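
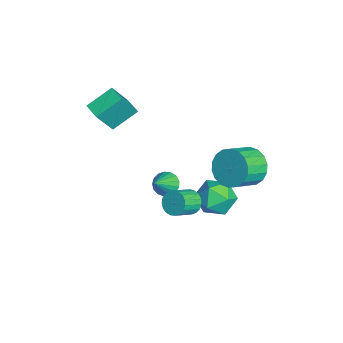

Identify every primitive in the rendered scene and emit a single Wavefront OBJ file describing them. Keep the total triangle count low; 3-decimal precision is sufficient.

v 0.731 3.028 -0.673
v 1.137 3.476 -1.658
v 0.963 1.304 -1.362
v 1.369 1.752 -2.347
v 1.99 1.835 -1.375
v 1.847 2.901 -0.949
v 0.253 1.879 -2.071
v 0.11 2.945 -1.645
v 0.842 2.767 -2.522
v 1.916 2.739 -2.092
v 0.184 2.041 -0.928
v 1.258 2.013 -0.498
v -1.727 -3.648 3.94
v -2.213 -2.346 4.773
v -2.313 -2.817 2.3
v -2.799 -1.516 3.132
v -0.841 -3.244 3.828
v -1.327 -1.943 4.66
v -1.427 -2.414 2.187
v -1.913 -1.112 3.02
v 1.078 -0.088 -0.075
v 1.445 0.518 -0.028
v 2.062 -0.772 1.075
v 1.199 0.554 0.204
v 0.925 0.442 0.372
v 0.687 0.209 0.437
v 0.538 -0.092 0.386
v 0.513 -0.392 0.229
v 0.617 -0.623 0.002
v 0.827 -0.731 -0.242
v 1.095 -0.692 -0.448
v 1.359 -0.515 -0.568
v 1.558 -0.24 -0.575
v 1.648 0.07 -0.468
v 1.607 0.344 -0.27
v 3.46 0.781 0.81
v 3.819 0.596 0.238
v 4.459 -0.265 0.918
v 4.1 -0.081 1.49
v 3.986 0.808 0.349
v 4.626 -0.054 1.029
v 4.062 1.014 0.54
v 4.702 0.153 1.219
v 4.034 1.18 0.777
v 4.673 0.319 1.457
v 3.907 1.278 1.02
v 4.546 0.416 1.7
v 3.702 1.289 1.227
v 4.341 0.427 1.906
v 3.456 1.212 1.362
v 4.095 0.351 2.041
v 3.21 1.061 1.401
v 3.85 0.199 2.08
v 3.008 0.861 1.338
v 3.647 -0 2.018
v 2.884 0.648 1.184
v 3.523 -0.214 1.864
v 2.859 0.457 0.966
v 3.499 -0.404 1.645
v 2.939 0.322 0.72
v 3.578 -0.539 1.399
v 3.109 0.267 0.49
v 3.748 -0.594 1.17
v 3.339 0.301 0.316
v 3.979 -0.561 0.995
v 3.591 0.417 0.227
v 4.23 -0.444 0.906
v 2.659 3.734 2.486
v 3.537 3.951 1.878
v 4.319 2.883 2.626
v 3.441 2.666 3.234
v 3.589 4.252 2.254
v 4.371 3.185 3.002
v 3.457 4.451 2.676
v 4.239 3.384 3.424
v 3.167 4.508 3.061
v 3.949 3.441 3.809
v 2.776 4.412 3.331
v 3.558 3.344 4.079
v 2.362 4.181 3.435
v 3.144 3.113 4.183
v 2.007 3.862 3.35
v 2.789 2.794 4.098
v 1.781 3.517 3.094
v 2.563 2.449 3.842
v 1.729 3.215 2.718
v 2.511 2.148 3.466
v 1.861 3.016 2.296
v 2.643 1.949 3.044
v 2.151 2.959 1.911
v 2.933 1.892 2.659
v 2.542 3.056 1.641
v 3.324 1.988 2.389
v 2.956 3.287 1.537
v 3.738 2.219 2.285
v 3.311 3.606 1.622
v 4.093 2.538 2.37
f 1 12 6
f 1 6 2
f 1 2 8
f 1 8 11
f 1 11 12
f 2 6 10
f 6 12 5
f 12 11 3
f 11 8 7
f 8 2 9
f 4 10 5
f 4 5 3
f 4 3 7
f 4 7 9
f 4 9 10
f 5 10 6
f 3 5 12
f 7 3 11
f 9 7 8
f 10 9 2
f 14 16 13
f 17 14 13
f 13 16 15
f 15 17 13
f 14 20 16
f 18 14 17
f 18 20 14
f 16 20 15
f 19 17 15
f 15 20 19
f 19 18 17
f 20 18 19
f 22 21 24
f 22 24 23
f 24 21 25
f 24 25 23
f 25 21 26
f 25 26 23
f 26 21 27
f 26 27 23
f 27 21 28
f 27 28 23
f 28 21 29
f 28 29 23
f 29 21 30
f 29 30 23
f 30 21 31
f 30 31 23
f 31 21 32
f 31 32 23
f 32 21 33
f 32 33 23
f 33 21 34
f 33 34 23
f 34 21 35
f 34 35 23
f 35 21 22
f 35 22 23
f 37 36 40
f 37 40 38
f 38 40 41
f 38 41 39
f 40 36 42
f 40 42 41
f 41 42 43
f 41 43 39
f 42 36 44
f 42 44 43
f 43 44 45
f 43 45 39
f 44 36 46
f 44 46 45
f 45 46 47
f 45 47 39
f 46 36 48
f 46 48 47
f 47 48 49
f 47 49 39
f 48 36 50
f 48 50 49
f 49 50 51
f 49 51 39
f 50 36 52
f 50 52 51
f 51 52 53
f 51 53 39
f 52 36 54
f 52 54 53
f 53 54 55
f 53 55 39
f 54 36 56
f 54 56 55
f 55 56 57
f 55 57 39
f 56 36 58
f 56 58 57
f 57 58 59
f 57 59 39
f 58 36 60
f 58 60 59
f 59 60 61
f 59 61 39
f 60 36 62
f 60 62 61
f 61 62 63
f 61 63 39
f 62 36 64
f 62 64 63
f 63 64 65
f 63 65 39
f 64 36 66
f 64 66 65
f 65 66 67
f 65 67 39
f 66 36 37
f 66 37 67
f 67 37 38
f 67 38 39
f 69 68 72
f 69 72 70
f 70 72 73
f 70 73 71
f 72 68 74
f 72 74 73
f 73 74 75
f 73 75 71
f 74 68 76
f 74 76 75
f 75 76 77
f 75 77 71
f 76 68 78
f 76 78 77
f 77 78 79
f 77 79 71
f 78 68 80
f 78 80 79
f 79 80 81
f 79 81 71
f 80 68 82
f 80 82 81
f 81 82 83
f 81 83 71
f 82 68 84
f 82 84 83
f 83 84 85
f 83 85 71
f 84 68 86
f 84 86 85
f 85 86 87
f 85 87 71
f 86 68 88
f 86 88 87
f 87 88 89
f 87 89 71
f 88 68 90
f 88 90 89
f 89 90 91
f 89 91 71
f 90 68 92
f 90 92 91
f 91 92 93
f 91 93 71
f 92 68 94
f 92 94 93
f 93 94 95
f 93 95 71
f 94 68 96
f 94 96 95
f 95 96 97
f 95 97 71
f 96 68 69
f 96 69 97
f 97 69 70
f 97 70 71



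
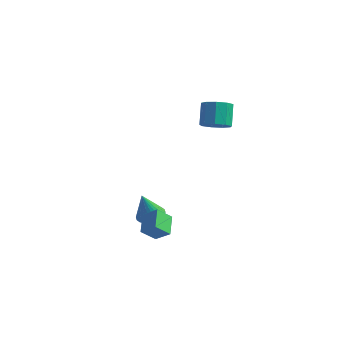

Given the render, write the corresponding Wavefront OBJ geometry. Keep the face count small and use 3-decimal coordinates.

v -3.536 1.493 -4.711
v -2.65 1.555 -4.515
v -3.904 1.107 -2.929
v -2.755 1.89 -4.464
v -2.98 2.165 -4.451
v -3.289 2.337 -4.477
v -3.636 2.381 -4.539
v -3.968 2.29 -4.627
v -4.234 2.078 -4.728
v -4.394 1.777 -4.826
v -4.423 1.432 -4.907
v -4.317 1.097 -4.958
v -4.093 0.822 -4.971
v -3.784 0.649 -4.945
v -3.437 0.605 -4.883
v -3.105 0.696 -4.795
v -2.839 0.909 -4.694
v -2.679 1.21 -4.596
v -2.232 -1.817 -3.73
v -1.31 -1.731 -3.031
v -2.787 -0.649 -3.143
v -1.865 -0.563 -2.444
v -1.655 -1.117 -4.576
v -0.733 -1.031 -3.877
v -2.21 0.051 -3.989
v -1.288 0.137 -3.29
v -0.332 3.527 2.901
v 0.27 4.199 2.602
v -0.146 5.124 3.839
v -0.748 4.453 4.139
v -0.316 4.291 2.336
v -0.732 5.216 3.573
v -0.91 4.026 2.335
v -1.325 4.951 3.572
v -1.233 3.527 2.599
v -1.648 4.453 3.836
v -1.134 3.029 3.004
v -1.55 3.954 4.242
v -0.661 2.764 3.362
v -1.076 3.689 4.599
v -0.033 2.856 3.503
v -0.449 3.781 4.741
v 0.454 3.262 3.364
v 0.039 4.188 4.601
v 0.574 3.793 3.007
v 0.158 4.718 4.245
f 2 1 4
f 2 4 3
f 4 1 5
f 4 5 3
f 5 1 6
f 5 6 3
f 6 1 7
f 6 7 3
f 7 1 8
f 7 8 3
f 8 1 9
f 8 9 3
f 9 1 10
f 9 10 3
f 10 1 11
f 10 11 3
f 11 1 12
f 11 12 3
f 12 1 13
f 12 13 3
f 13 1 14
f 13 14 3
f 14 1 15
f 14 15 3
f 15 1 16
f 15 16 3
f 16 1 17
f 16 17 3
f 17 1 18
f 17 18 3
f 18 1 2
f 18 2 3
f 20 22 19
f 23 20 19
f 19 22 21
f 21 23 19
f 20 26 22
f 24 20 23
f 24 26 20
f 22 26 21
f 25 23 21
f 21 26 25
f 25 24 23
f 26 24 25
f 28 27 31
f 28 31 29
f 29 31 32
f 29 32 30
f 31 27 33
f 31 33 32
f 32 33 34
f 32 34 30
f 33 27 35
f 33 35 34
f 34 35 36
f 34 36 30
f 35 27 37
f 35 37 36
f 36 37 38
f 36 38 30
f 37 27 39
f 37 39 38
f 38 39 40
f 38 40 30
f 39 27 41
f 39 41 40
f 40 41 42
f 40 42 30
f 41 27 43
f 41 43 42
f 42 43 44
f 42 44 30
f 43 27 45
f 43 45 44
f 44 45 46
f 44 46 30
f 45 27 28
f 45 28 46
f 46 28 29
f 46 29 30



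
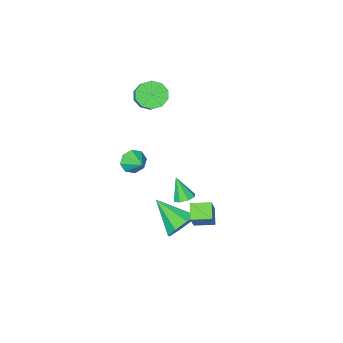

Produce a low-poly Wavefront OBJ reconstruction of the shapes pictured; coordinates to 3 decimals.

v -0.496 -4.425 -2.166
v 0.143 -4.318 -2.634
v -0.304 -3.335 -1.654
v -0.372 -4.108 -2.889
v -0.96 -4.083 -2.721
v -1.276 -4.259 -2.227
v -1.136 -4.533 -1.697
v -0.62 -4.743 -1.442
v -0.032 -4.767 -1.611
v 0.284 -4.591 -2.105
v 0.267 1.069 -3.489
v 1.295 1.143 -3.736
v 0.673 -0.769 -2.351
v 1.113 1.53 -3.046
v 0.435 1.647 -2.616
v -0.341 1.425 -2.697
v -0.761 0.995 -3.242
v -0.579 0.609 -3.932
v 0.099 0.492 -4.362
v 0.875 0.713 -4.281
v -1.499 -4.215 3.035
v -0.861 -4.819 3.305
v -0.462 -4.09 3.995
v -1.101 -3.485 3.725
v -0.648 -4.523 2.869
v -0.25 -3.793 3.559
v -0.761 -4.108 2.496
v -0.363 -3.379 3.186
v -1.156 -3.735 2.329
v -0.757 -3.005 3.019
v -1.682 -3.544 2.432
v -1.283 -2.815 3.122
v -2.138 -3.61 2.765
v -1.739 -2.881 3.455
v -2.35 -3.907 3.201
v -1.952 -3.177 3.891
v -2.237 -4.321 3.574
v -1.839 -3.592 4.264
v -1.843 -4.695 3.741
v -1.444 -3.965 4.431
v -1.317 -4.885 3.638
v -0.918 -4.156 4.328
v 0.162 1.815 -1.611
v 0.979 2.585 -0.153
v -0.697 2.527 -1.506
v 0.12 3.297 -0.048
v 0.64 2.483 -2.232
v 1.457 3.253 -0.774
v -0.219 3.195 -2.127
v 0.598 3.965 -0.669
v 0.893 2.016 -0.155
v 1.487 1.905 -0.244
v 0.967 1.384 1.115
v 1.411 2.316 -0.036
v 1.032 2.551 0.103
v 0.572 2.473 0.091
v 0.3 2.127 -0.065
v 0.376 1.716 -0.274
v 0.754 1.481 -0.413
v 1.215 1.559 -0.401
f 2 1 4
f 2 4 3
f 4 1 5
f 4 5 3
f 5 1 6
f 5 6 3
f 6 1 7
f 6 7 3
f 7 1 8
f 7 8 3
f 8 1 9
f 8 9 3
f 9 1 10
f 9 10 3
f 10 1 2
f 10 2 3
f 12 11 14
f 12 14 13
f 14 11 15
f 14 15 13
f 15 11 16
f 15 16 13
f 16 11 17
f 16 17 13
f 17 11 18
f 17 18 13
f 18 11 19
f 18 19 13
f 19 11 20
f 19 20 13
f 20 11 12
f 20 12 13
f 22 21 25
f 22 25 23
f 23 25 26
f 23 26 24
f 25 21 27
f 25 27 26
f 26 27 28
f 26 28 24
f 27 21 29
f 27 29 28
f 28 29 30
f 28 30 24
f 29 21 31
f 29 31 30
f 30 31 32
f 30 32 24
f 31 21 33
f 31 33 32
f 32 33 34
f 32 34 24
f 33 21 35
f 33 35 34
f 34 35 36
f 34 36 24
f 35 21 37
f 35 37 36
f 36 37 38
f 36 38 24
f 37 21 39
f 37 39 38
f 38 39 40
f 38 40 24
f 39 21 41
f 39 41 40
f 40 41 42
f 40 42 24
f 41 21 22
f 41 22 42
f 42 22 23
f 42 23 24
f 44 46 43
f 47 44 43
f 43 46 45
f 45 47 43
f 44 50 46
f 48 44 47
f 48 50 44
f 46 50 45
f 49 47 45
f 45 50 49
f 49 48 47
f 50 48 49
f 52 51 54
f 52 54 53
f 54 51 55
f 54 55 53
f 55 51 56
f 55 56 53
f 56 51 57
f 56 57 53
f 57 51 58
f 57 58 53
f 58 51 59
f 58 59 53
f 59 51 60
f 59 60 53
f 60 51 52
f 60 52 53



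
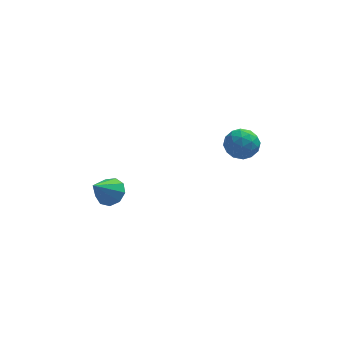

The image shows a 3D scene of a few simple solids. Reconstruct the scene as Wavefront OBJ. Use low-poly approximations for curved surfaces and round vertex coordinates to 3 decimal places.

v 3.501 -0.621 0.613
v 3.938 -1.191 1.214
v 2.162 -1.129 1.106
v 2.599 -1.699 1.707
v 2.623 -0.772 1.838
v 3.45 -0.458 1.534
v 2.65 -1.862 0.786
v 3.477 -1.548 0.482
v 3.412 -1.957 1.321
v 3.395 -1.284 1.971
v 2.705 -1.036 0.349
v 2.688 -0.363 0.999
v 3.837 -0.861 0.871
v 2.263 -1.459 1.449
v 2.277 -0.914 1.527
v 2.534 -1.249 1.88
v 3.55 -0.431 1.058
v 3.807 -0.766 1.411
v 3.034 -0.52 1.778
v 2.293 -1.554 0.909
v 2.55 -1.889 1.262
v 3.566 -1.071 0.44
v 3.823 -1.406 0.793
v 3.066 -1.8 0.542
v 3.784 -1.646 1.287
v 2.998 -1.945 1.576
v 3.027 -2.041 1.035
v 3.514 -1.856 0.856
v 3.775 -1.251 1.668
v 2.988 -1.549 1.958
v 3.002 -1.005 2.035
v 3.488 -0.82 1.856
v 3.466 -1.701 1.731
v 3.112 -0.771 0.362
v 2.325 -1.069 0.652
v 2.612 -1.5 0.464
v 3.098 -1.315 0.285
v 3.102 -0.375 0.744
v 2.316 -0.674 1.033
v 2.586 -0.464 1.464
v 3.073 -0.279 1.285
v 2.634 -0.619 0.589
v -3.247 -0.816 -2.38
v -2.595 -0.712 -1.861
v -4.093 -1.604 -1.16
v -2.953 -0.264 -1.819
v -3.448 -0.075 -2.04
v -3.85 -0.232 -2.42
v -3.969 -0.663 -2.781
v -3.751 -1.165 -2.954
v -3.298 -1.504 -2.859
v -2.82 -1.522 -2.539
v -2.543 -1.209 -2.145
f 1 38 17
f 38 12 41
f 17 41 6
f 38 41 17
f 1 17 13
f 17 6 18
f 13 18 2
f 17 18 13
f 1 13 22
f 13 2 23
f 22 23 8
f 13 23 22
f 1 22 34
f 22 8 37
f 34 37 11
f 22 37 34
f 1 34 38
f 34 11 42
f 38 42 12
f 34 42 38
f 2 18 29
f 18 6 32
f 29 32 10
f 18 32 29
f 6 41 19
f 41 12 40
f 19 40 5
f 41 40 19
f 12 42 39
f 42 11 35
f 39 35 3
f 42 35 39
f 11 37 36
f 37 8 24
f 36 24 7
f 37 24 36
f 8 23 28
f 23 2 25
f 28 25 9
f 23 25 28
f 4 30 16
f 30 10 31
f 16 31 5
f 30 31 16
f 4 16 14
f 16 5 15
f 14 15 3
f 16 15 14
f 4 14 21
f 14 3 20
f 21 20 7
f 14 20 21
f 4 21 26
f 21 7 27
f 26 27 9
f 21 27 26
f 4 26 30
f 26 9 33
f 30 33 10
f 26 33 30
f 5 31 19
f 31 10 32
f 19 32 6
f 31 32 19
f 3 15 39
f 15 5 40
f 39 40 12
f 15 40 39
f 7 20 36
f 20 3 35
f 36 35 11
f 20 35 36
f 9 27 28
f 27 7 24
f 28 24 8
f 27 24 28
f 10 33 29
f 33 9 25
f 29 25 2
f 33 25 29
f 44 43 46
f 44 46 45
f 46 43 47
f 46 47 45
f 47 43 48
f 47 48 45
f 48 43 49
f 48 49 45
f 49 43 50
f 49 50 45
f 50 43 51
f 50 51 45
f 51 43 52
f 51 52 45
f 52 43 53
f 52 53 45
f 53 43 44
f 53 44 45



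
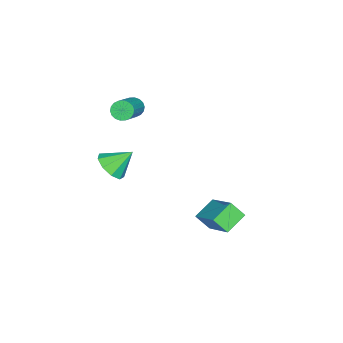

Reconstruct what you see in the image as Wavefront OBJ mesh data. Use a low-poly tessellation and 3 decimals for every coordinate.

v 0.733 -0.487 -1.046
v 1.033 -0.915 -0.481
v 0.307 0.287 -0.234
v 1.384 -0.555 -0.64
v 1.429 -0.163 -0.989
v 1.149 0.077 -1.365
v 0.674 0.054 -1.592
v 0.227 -0.223 -1.563
v 0.016 -0.623 -1.293
v 0.141 -0.959 -0.907
v 0.542 -1.074 -0.587
v -1.015 3.219 -3.364
v -0.024 4.364 -2.409
v -1.087 3.811 -3.998
v -0.096 4.956 -3.043
v -0.104 2.824 -3.837
v 0.887 3.969 -2.882
v -0.176 3.416 -4.471
v 0.815 4.561 -3.516
v -3.563 -1.368 -0.744
v -3.304 -1.566 -1.136
v -1.839 -1.41 -0.249
v -2.097 -1.212 0.144
v -3.301 -1.344 -1.18
v -1.835 -1.187 -0.293
v -3.349 -1.126 -1.138
v -1.884 -0.969 -0.251
v -3.44 -0.956 -1.018
v -1.975 -0.8 -0.131
v -3.556 -0.868 -0.844
v -2.09 -0.712 0.043
v -3.672 -0.879 -0.649
v -2.207 -0.723 0.238
v -3.767 -0.987 -0.473
v -2.302 -0.83 0.414
v -3.821 -1.17 -0.351
v -2.356 -1.014 0.536
v -3.825 -1.393 -0.307
v -2.359 -1.236 0.58
v -3.776 -1.611 -0.349
v -2.311 -1.454 0.538
v -3.685 -1.78 -0.469
v -2.22 -1.624 0.418
v -3.57 -1.868 -0.643
v -2.104 -1.712 0.244
v -3.453 -1.857 -0.838
v -1.988 -1.701 0.049
v -3.358 -1.75 -1.014
v -1.893 -1.593 -0.127
f 2 1 4
f 2 4 3
f 4 1 5
f 4 5 3
f 5 1 6
f 5 6 3
f 6 1 7
f 6 7 3
f 7 1 8
f 7 8 3
f 8 1 9
f 8 9 3
f 9 1 10
f 9 10 3
f 10 1 11
f 10 11 3
f 11 1 2
f 11 2 3
f 13 15 12
f 16 13 12
f 12 15 14
f 14 16 12
f 13 19 15
f 17 13 16
f 17 19 13
f 15 19 14
f 18 16 14
f 14 19 18
f 18 17 16
f 19 17 18
f 21 20 24
f 21 24 22
f 22 24 25
f 22 25 23
f 24 20 26
f 24 26 25
f 25 26 27
f 25 27 23
f 26 20 28
f 26 28 27
f 27 28 29
f 27 29 23
f 28 20 30
f 28 30 29
f 29 30 31
f 29 31 23
f 30 20 32
f 30 32 31
f 31 32 33
f 31 33 23
f 32 20 34
f 32 34 33
f 33 34 35
f 33 35 23
f 34 20 36
f 34 36 35
f 35 36 37
f 35 37 23
f 36 20 38
f 36 38 37
f 37 38 39
f 37 39 23
f 38 20 40
f 38 40 39
f 39 40 41
f 39 41 23
f 40 20 42
f 40 42 41
f 41 42 43
f 41 43 23
f 42 20 44
f 42 44 43
f 43 44 45
f 43 45 23
f 44 20 46
f 44 46 45
f 45 46 47
f 45 47 23
f 46 20 48
f 46 48 47
f 47 48 49
f 47 49 23
f 48 20 21
f 48 21 49
f 49 21 22
f 49 22 23



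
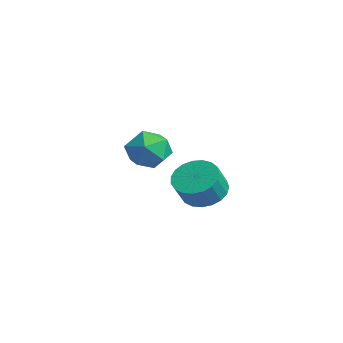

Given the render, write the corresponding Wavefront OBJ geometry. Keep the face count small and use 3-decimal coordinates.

v 2.374 -2.844 2.569
v 3.136 -2.607 2.384
v 3.489 -3.098 3.205
v 2.726 -3.336 3.391
v 3.029 -2.351 2.583
v 3.382 -2.843 3.404
v 2.808 -2.181 2.78
v 3.161 -2.673 3.601
v 2.512 -2.126 2.94
v 2.865 -2.617 3.761
v 2.193 -2.195 3.036
v 2.545 -2.686 3.857
v 1.904 -2.376 3.052
v 2.257 -2.867 3.873
v 1.697 -2.638 2.984
v 2.049 -3.129 3.805
v 1.606 -2.936 2.844
v 1.959 -3.427 3.665
v 1.649 -3.218 2.657
v 2.002 -3.709 3.478
v 1.817 -3.435 2.455
v 2.169 -3.927 3.276
v 2.081 -3.55 2.273
v 2.433 -4.042 3.094
v 2.395 -3.543 2.142
v 2.748 -4.035 2.963
v 2.706 -3.416 2.084
v 3.059 -3.907 2.906
v 2.96 -3.189 2.111
v 3.312 -3.681 2.932
v 3.112 -2.903 2.217
v 3.465 -3.395 3.038
v -1.069 -2.5 2.944
v -0.392 -3.116 2.928
v -2.008 -3.544 3.412
v -1.331 -4.16 3.396
v -1.324 -3.487 4.017
v -0.743 -2.842 3.727
v -1.657 -3.818 2.613
v -1.076 -3.173 2.323
v -0.755 -3.93 2.724
v -0.55 -3.726 3.591
v -1.85 -2.934 2.749
v -1.645 -2.73 3.616
f 2 1 5
f 2 5 3
f 3 5 6
f 3 6 4
f 5 1 7
f 5 7 6
f 6 7 8
f 6 8 4
f 7 1 9
f 7 9 8
f 8 9 10
f 8 10 4
f 9 1 11
f 9 11 10
f 10 11 12
f 10 12 4
f 11 1 13
f 11 13 12
f 12 13 14
f 12 14 4
f 13 1 15
f 13 15 14
f 14 15 16
f 14 16 4
f 15 1 17
f 15 17 16
f 16 17 18
f 16 18 4
f 17 1 19
f 17 19 18
f 18 19 20
f 18 20 4
f 19 1 21
f 19 21 20
f 20 21 22
f 20 22 4
f 21 1 23
f 21 23 22
f 22 23 24
f 22 24 4
f 23 1 25
f 23 25 24
f 24 25 26
f 24 26 4
f 25 1 27
f 25 27 26
f 26 27 28
f 26 28 4
f 27 1 29
f 27 29 28
f 28 29 30
f 28 30 4
f 29 1 31
f 29 31 30
f 30 31 32
f 30 32 4
f 31 1 2
f 31 2 32
f 32 2 3
f 32 3 4
f 33 44 38
f 33 38 34
f 33 34 40
f 33 40 43
f 33 43 44
f 34 38 42
f 38 44 37
f 44 43 35
f 43 40 39
f 40 34 41
f 36 42 37
f 36 37 35
f 36 35 39
f 36 39 41
f 36 41 42
f 37 42 38
f 35 37 44
f 39 35 43
f 41 39 40
f 42 41 34



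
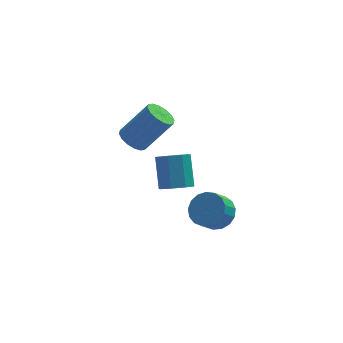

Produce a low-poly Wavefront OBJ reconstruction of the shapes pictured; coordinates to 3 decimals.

v 0.097 -1.384 -2.877
v 0.766 -1.955 -2.738
v 0.231 -2.407 -2.024
v -0.437 -1.836 -2.163
v 0.849 -1.633 -2.472
v 0.315 -2.085 -1.757
v 0.761 -1.254 -2.299
v 0.227 -1.706 -1.584
v 0.52 -0.905 -2.258
v -0.014 -1.357 -1.543
v 0.183 -0.666 -2.359
v -0.351 -1.117 -1.645
v -0.174 -0.591 -2.579
v -0.709 -1.042 -1.864
v -0.469 -0.698 -2.867
v -1.004 -1.149 -2.153
v -0.634 -0.962 -3.158
v -1.169 -1.413 -2.443
v -0.632 -1.323 -3.384
v -1.166 -1.774 -2.669
v -0.463 -1.698 -3.494
v -0.997 -2.149 -2.78
v -0.165 -2.001 -3.463
v -0.699 -2.452 -2.748
v 0.193 -2.163 -3.298
v -0.342 -2.614 -2.583
v 0.529 -2.146 -3.036
v -0.006 -2.598 -2.322
v -1.414 0.639 -2.779
v -0.66 0.421 -2.579
v -0.691 1.503 -1.281
v -1.446 1.721 -1.481
v -0.672 0.897 -2.976
v -0.704 1.979 -1.678
v -1.119 1.222 -3.258
v -1.151 2.304 -1.96
v -1.739 1.205 -3.259
v -1.77 2.287 -1.961
v -2.169 0.857 -2.979
v -2.2 1.939 -1.681
v -2.156 0.381 -2.582
v -2.188 1.463 -1.284
v -1.709 0.056 -2.3
v -1.741 1.138 -1.002
v -1.09 0.073 -2.299
v -1.121 1.155 -1.001
v -3.014 3.883 -2.024
v -2.49 3.489 -2.428
v -1.181 3.564 -0.8
v -1.706 3.957 -0.396
v -2.414 3.873 -2.506
v -1.105 3.948 -0.878
v -2.499 4.259 -2.455
v -1.191 4.334 -0.827
v -2.723 4.544 -2.289
v -1.414 4.619 -0.661
v -3.024 4.652 -2.051
v -1.715 4.727 -0.424
v -3.323 4.554 -1.807
v -2.014 4.629 -0.179
v -3.539 4.276 -1.62
v -2.23 4.351 0.008
v -3.615 3.892 -1.542
v -2.306 3.967 0.086
v -3.529 3.506 -1.593
v -2.221 3.581 0.035
v -3.306 3.221 -1.759
v -1.997 3.296 -0.131
v -3.005 3.113 -1.996
v -1.696 3.188 -0.369
v -2.706 3.211 -2.241
v -1.397 3.286 -0.613
f 2 1 5
f 2 5 3
f 3 5 6
f 3 6 4
f 5 1 7
f 5 7 6
f 6 7 8
f 6 8 4
f 7 1 9
f 7 9 8
f 8 9 10
f 8 10 4
f 9 1 11
f 9 11 10
f 10 11 12
f 10 12 4
f 11 1 13
f 11 13 12
f 12 13 14
f 12 14 4
f 13 1 15
f 13 15 14
f 14 15 16
f 14 16 4
f 15 1 17
f 15 17 16
f 16 17 18
f 16 18 4
f 17 1 19
f 17 19 18
f 18 19 20
f 18 20 4
f 19 1 21
f 19 21 20
f 20 21 22
f 20 22 4
f 21 1 23
f 21 23 22
f 22 23 24
f 22 24 4
f 23 1 25
f 23 25 24
f 24 25 26
f 24 26 4
f 25 1 27
f 25 27 26
f 26 27 28
f 26 28 4
f 27 1 2
f 27 2 28
f 28 2 3
f 28 3 4
f 30 29 33
f 30 33 31
f 31 33 34
f 31 34 32
f 33 29 35
f 33 35 34
f 34 35 36
f 34 36 32
f 35 29 37
f 35 37 36
f 36 37 38
f 36 38 32
f 37 29 39
f 37 39 38
f 38 39 40
f 38 40 32
f 39 29 41
f 39 41 40
f 40 41 42
f 40 42 32
f 41 29 43
f 41 43 42
f 42 43 44
f 42 44 32
f 43 29 45
f 43 45 44
f 44 45 46
f 44 46 32
f 45 29 30
f 45 30 46
f 46 30 31
f 46 31 32
f 48 47 51
f 48 51 49
f 49 51 52
f 49 52 50
f 51 47 53
f 51 53 52
f 52 53 54
f 52 54 50
f 53 47 55
f 53 55 54
f 54 55 56
f 54 56 50
f 55 47 57
f 55 57 56
f 56 57 58
f 56 58 50
f 57 47 59
f 57 59 58
f 58 59 60
f 58 60 50
f 59 47 61
f 59 61 60
f 60 61 62
f 60 62 50
f 61 47 63
f 61 63 62
f 62 63 64
f 62 64 50
f 63 47 65
f 63 65 64
f 64 65 66
f 64 66 50
f 65 47 67
f 65 67 66
f 66 67 68
f 66 68 50
f 67 47 69
f 67 69 68
f 68 69 70
f 68 70 50
f 69 47 71
f 69 71 70
f 70 71 72
f 70 72 50
f 71 47 48
f 71 48 72
f 72 48 49
f 72 49 50



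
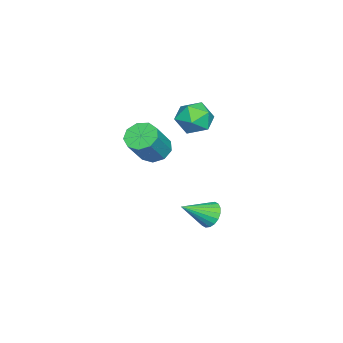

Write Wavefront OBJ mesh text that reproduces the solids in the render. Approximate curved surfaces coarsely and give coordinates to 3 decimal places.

v 0.829 2.438 3.264
v 1.728 3.102 3.139
v 1.352 1.458 1.821
v 2.251 2.122 1.696
v 2.182 1.43 2.58
v 1.858 2.035 3.472
v 1.222 2.525 1.488
v 0.898 3.13 2.38
v 1.971 3.156 2.042
v 2.564 2.479 2.717
v 0.516 2.081 2.243
v 1.109 1.404 2.918
v 2.315 0.436 0.281
v 3.059 0.587 -0.274
v 4.309 0.295 1.324
v 3.565 0.144 1.879
v 2.86 1.142 -0.016
v 4.11 0.849 1.581
v 2.406 1.366 0.38
v 3.657 1.074 1.978
v 1.91 1.156 0.73
v 3.16 0.864 2.328
v 1.603 0.608 0.87
v 2.853 0.316 2.468
v 1.629 -0.02 0.734
v 2.879 -0.312 2.332
v 1.976 -0.434 0.387
v 3.227 -0.727 1.985
v 2.482 -0.442 -0.01
v 3.732 -0.734 1.588
v 2.909 -0.038 -0.271
v 4.16 -0.331 1.327
v 1.946 3.301 -4.314
v 2.229 2.953 -5.036
v 3.014 2.079 -3.306
v 2.481 3.227 -4.97
v 2.627 3.516 -4.774
v 2.638 3.763 -4.487
v 2.512 3.917 -4.166
v 2.274 3.95 -3.874
v 1.971 3.854 -3.669
v 1.663 3.649 -3.592
v 1.411 3.375 -3.657
v 1.265 3.086 -3.853
v 1.254 2.839 -4.14
v 1.38 2.685 -4.461
v 1.618 2.652 -4.753
v 1.921 2.748 -4.958
f 1 12 6
f 1 6 2
f 1 2 8
f 1 8 11
f 1 11 12
f 2 6 10
f 6 12 5
f 12 11 3
f 11 8 7
f 8 2 9
f 4 10 5
f 4 5 3
f 4 3 7
f 4 7 9
f 4 9 10
f 5 10 6
f 3 5 12
f 7 3 11
f 9 7 8
f 10 9 2
f 14 13 17
f 14 17 15
f 15 17 18
f 15 18 16
f 17 13 19
f 17 19 18
f 18 19 20
f 18 20 16
f 19 13 21
f 19 21 20
f 20 21 22
f 20 22 16
f 21 13 23
f 21 23 22
f 22 23 24
f 22 24 16
f 23 13 25
f 23 25 24
f 24 25 26
f 24 26 16
f 25 13 27
f 25 27 26
f 26 27 28
f 26 28 16
f 27 13 29
f 27 29 28
f 28 29 30
f 28 30 16
f 29 13 31
f 29 31 30
f 30 31 32
f 30 32 16
f 31 13 14
f 31 14 32
f 32 14 15
f 32 15 16
f 34 33 36
f 34 36 35
f 36 33 37
f 36 37 35
f 37 33 38
f 37 38 35
f 38 33 39
f 38 39 35
f 39 33 40
f 39 40 35
f 40 33 41
f 40 41 35
f 41 33 42
f 41 42 35
f 42 33 43
f 42 43 35
f 43 33 44
f 43 44 35
f 44 33 45
f 44 45 35
f 45 33 46
f 45 46 35
f 46 33 47
f 46 47 35
f 47 33 48
f 47 48 35
f 48 33 34
f 48 34 35



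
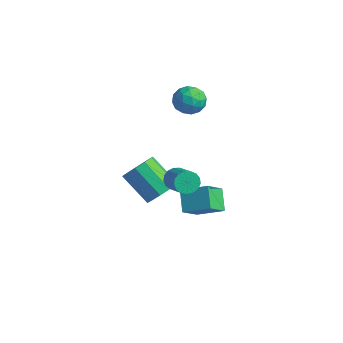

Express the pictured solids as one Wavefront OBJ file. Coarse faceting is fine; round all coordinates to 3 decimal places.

v -1.301 1.649 -3.019
v -0.824 2.185 -2.308
v -2.402 1.787 -0.95
v -2.879 1.251 -1.661
v -1.196 2.574 -2.626
v -2.774 2.175 -1.267
v -1.607 2.609 -3.094
v -3.186 2.21 -1.735
v -1.902 2.277 -3.533
v -3.48 1.879 -2.175
v -1.967 1.706 -3.776
v -3.545 1.308 -2.418
v -1.778 1.113 -3.73
v -3.356 0.715 -2.372
v -1.406 0.725 -3.413
v -2.984 0.326 -2.054
v -0.994 0.69 -2.945
v -2.573 0.291 -1.586
v -0.7 1.021 -2.505
v -2.278 0.623 -1.147
v -0.635 1.592 -2.262
v -2.213 1.194 -0.904
v 2.879 -0.817 1.86
v 3.237 -0.439 1.439
v 4.58 -0.866 2.198
v 4.221 -1.243 2.62
v 3.165 -0.239 1.679
v 4.508 -0.666 2.438
v 3.028 -0.171 1.96
v 4.37 -0.598 2.719
v 2.856 -0.251 2.219
v 4.198 -0.678 2.978
v 2.69 -0.46 2.396
v 4.032 -0.887 3.155
v 2.566 -0.752 2.45
v 3.909 -1.178 3.209
v 2.515 -1.058 2.369
v 3.857 -1.484 3.128
v 2.547 -1.308 2.171
v 3.889 -1.735 2.93
v 2.655 -1.446 1.903
v 3.997 -1.873 2.662
v 2.814 -1.44 1.625
v 4.156 -1.867 2.384
v 2.988 -1.291 1.4
v 4.33 -1.718 2.159
v 3.137 -1.033 1.282
v 4.48 -1.46 2.041
v 3.227 -0.726 1.295
v 4.57 -1.153 2.054
v -1.057 3.636 3.023
v -0.542 3.911 3.754
v -1.358 2.329 3.726
v -0.843 2.604 4.457
v -1.657 3.027 4.273
v -1.471 3.835 3.838
v -0.429 2.405 3.642
v -0.243 3.213 3.207
v -0.154 3.151 4.137
v -0.913 3.535 4.526
v -0.987 2.705 2.954
v -1.746 3.089 3.343
v -0.773 3.888 3.326
v -1.127 2.352 4.154
v -1.605 2.6 4.045
v -1.302 2.762 4.475
v -1.319 3.843 3.376
v -1.017 4.005 3.806
v -1.672 3.486 4.111
v -0.883 2.235 3.674
v -0.581 2.397 4.104
v -0.598 3.478 3.005
v -0.295 3.64 3.435
v -0.228 2.754 3.369
v -0.242 3.603 3.981
v -0.419 2.835 4.395
v -0.176 2.718 3.916
v -0.067 3.193 3.66
v -0.689 3.829 4.21
v -0.865 3.061 4.624
v -1.344 3.309 4.515
v -1.235 3.784 4.26
v -0.46 3.382 4.435
v -1.035 3.179 2.856
v -1.211 2.411 3.27
v -0.665 2.456 3.22
v -0.556 2.931 2.965
v -1.481 3.405 3.085
v -1.658 2.637 3.499
v -1.833 3.047 3.82
v -1.724 3.522 3.564
v -1.44 2.858 3.045
v 2.008 0.106 0.04
v 3.178 0.912 0.66
v 1.714 1.285 -0.938
v 2.883 2.091 -0.318
v 2.857 -0.431 -0.862
v 4.026 0.375 -0.242
v 2.562 0.748 -1.84
v 3.732 1.554 -1.22
f 2 1 5
f 2 5 3
f 3 5 6
f 3 6 4
f 5 1 7
f 5 7 6
f 6 7 8
f 6 8 4
f 7 1 9
f 7 9 8
f 8 9 10
f 8 10 4
f 9 1 11
f 9 11 10
f 10 11 12
f 10 12 4
f 11 1 13
f 11 13 12
f 12 13 14
f 12 14 4
f 13 1 15
f 13 15 14
f 14 15 16
f 14 16 4
f 15 1 17
f 15 17 16
f 16 17 18
f 16 18 4
f 17 1 19
f 17 19 18
f 18 19 20
f 18 20 4
f 19 1 21
f 19 21 20
f 20 21 22
f 20 22 4
f 21 1 2
f 21 2 22
f 22 2 3
f 22 3 4
f 24 23 27
f 24 27 25
f 25 27 28
f 25 28 26
f 27 23 29
f 27 29 28
f 28 29 30
f 28 30 26
f 29 23 31
f 29 31 30
f 30 31 32
f 30 32 26
f 31 23 33
f 31 33 32
f 32 33 34
f 32 34 26
f 33 23 35
f 33 35 34
f 34 35 36
f 34 36 26
f 35 23 37
f 35 37 36
f 36 37 38
f 36 38 26
f 37 23 39
f 37 39 38
f 38 39 40
f 38 40 26
f 39 23 41
f 39 41 40
f 40 41 42
f 40 42 26
f 41 23 43
f 41 43 42
f 42 43 44
f 42 44 26
f 43 23 45
f 43 45 44
f 44 45 46
f 44 46 26
f 45 23 47
f 45 47 46
f 46 47 48
f 46 48 26
f 47 23 49
f 47 49 48
f 48 49 50
f 48 50 26
f 49 23 24
f 49 24 50
f 50 24 25
f 50 25 26
f 51 88 67
f 88 62 91
f 67 91 56
f 88 91 67
f 51 67 63
f 67 56 68
f 63 68 52
f 67 68 63
f 51 63 72
f 63 52 73
f 72 73 58
f 63 73 72
f 51 72 84
f 72 58 87
f 84 87 61
f 72 87 84
f 51 84 88
f 84 61 92
f 88 92 62
f 84 92 88
f 52 68 79
f 68 56 82
f 79 82 60
f 68 82 79
f 56 91 69
f 91 62 90
f 69 90 55
f 91 90 69
f 62 92 89
f 92 61 85
f 89 85 53
f 92 85 89
f 61 87 86
f 87 58 74
f 86 74 57
f 87 74 86
f 58 73 78
f 73 52 75
f 78 75 59
f 73 75 78
f 54 80 66
f 80 60 81
f 66 81 55
f 80 81 66
f 54 66 64
f 66 55 65
f 64 65 53
f 66 65 64
f 54 64 71
f 64 53 70
f 71 70 57
f 64 70 71
f 54 71 76
f 71 57 77
f 76 77 59
f 71 77 76
f 54 76 80
f 76 59 83
f 80 83 60
f 76 83 80
f 55 81 69
f 81 60 82
f 69 82 56
f 81 82 69
f 53 65 89
f 65 55 90
f 89 90 62
f 65 90 89
f 57 70 86
f 70 53 85
f 86 85 61
f 70 85 86
f 59 77 78
f 77 57 74
f 78 74 58
f 77 74 78
f 60 83 79
f 83 59 75
f 79 75 52
f 83 75 79
f 94 96 93
f 97 94 93
f 93 96 95
f 95 97 93
f 94 100 96
f 98 94 97
f 98 100 94
f 96 100 95
f 99 97 95
f 95 100 99
f 99 98 97
f 100 98 99



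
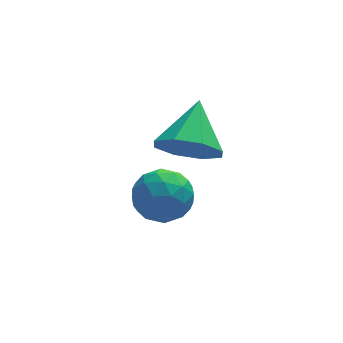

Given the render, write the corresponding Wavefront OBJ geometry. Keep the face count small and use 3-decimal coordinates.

v -1.623 -0.882 2.877
v -1.153 -0.487 2.05
v -1.037 0.442 3.843
v -1.89 -0.221 2.134
v -2.471 -0.342 2.652
v -2.555 -0.779 3.303
v -2.094 -1.277 3.704
v -1.356 -1.542 3.621
v -0.775 -1.421 3.102
v -0.691 -0.984 2.452
v -2.528 -2.47 3.376
v -2.062 -2.923 2.763
v -3.478 -3.557 3.457
v -3.012 -4.01 2.844
v -2.67 -3.88 3.66
v -2.083 -3.208 3.61
v -3.457 -3.272 2.61
v -2.87 -2.6 2.56
v -2.635 -3.419 2.29
v -2.149 -3.795 2.939
v -3.391 -2.685 3.281
v -2.905 -3.061 3.93
v -2.212 -2.601 3.062
v -3.328 -3.879 3.158
v -3.128 -3.803 3.637
v -2.854 -4.069 3.277
v -2.224 -2.769 3.56
v -1.95 -3.035 3.2
v -2.308 -3.598 3.727
v -3.59 -3.445 3.02
v -3.316 -3.711 2.66
v -2.686 -2.411 2.943
v -2.412 -2.677 2.583
v -3.232 -2.882 2.493
v -2.274 -3.159 2.424
v -2.833 -3.798 2.472
v -3.094 -3.364 2.334
v -2.749 -2.969 2.305
v -1.989 -3.38 2.806
v -2.547 -4.019 2.853
v -2.347 -3.943 3.333
v -2.002 -3.548 3.303
v -2.326 -3.671 2.528
v -2.993 -2.461 3.367
v -3.551 -3.1 3.414
v -3.538 -2.932 2.917
v -3.193 -2.537 2.887
v -2.707 -2.682 3.748
v -3.266 -3.321 3.796
v -2.791 -3.511 3.915
v -2.446 -3.116 3.886
v -3.214 -2.809 3.692
f 2 1 4
f 2 4 3
f 4 1 5
f 4 5 3
f 5 1 6
f 5 6 3
f 6 1 7
f 6 7 3
f 7 1 8
f 7 8 3
f 8 1 9
f 8 9 3
f 9 1 10
f 9 10 3
f 10 1 2
f 10 2 3
f 11 48 27
f 48 22 51
f 27 51 16
f 48 51 27
f 11 27 23
f 27 16 28
f 23 28 12
f 27 28 23
f 11 23 32
f 23 12 33
f 32 33 18
f 23 33 32
f 11 32 44
f 32 18 47
f 44 47 21
f 32 47 44
f 11 44 48
f 44 21 52
f 48 52 22
f 44 52 48
f 12 28 39
f 28 16 42
f 39 42 20
f 28 42 39
f 16 51 29
f 51 22 50
f 29 50 15
f 51 50 29
f 22 52 49
f 52 21 45
f 49 45 13
f 52 45 49
f 21 47 46
f 47 18 34
f 46 34 17
f 47 34 46
f 18 33 38
f 33 12 35
f 38 35 19
f 33 35 38
f 14 40 26
f 40 20 41
f 26 41 15
f 40 41 26
f 14 26 24
f 26 15 25
f 24 25 13
f 26 25 24
f 14 24 31
f 24 13 30
f 31 30 17
f 24 30 31
f 14 31 36
f 31 17 37
f 36 37 19
f 31 37 36
f 14 36 40
f 36 19 43
f 40 43 20
f 36 43 40
f 15 41 29
f 41 20 42
f 29 42 16
f 41 42 29
f 13 25 49
f 25 15 50
f 49 50 22
f 25 50 49
f 17 30 46
f 30 13 45
f 46 45 21
f 30 45 46
f 19 37 38
f 37 17 34
f 38 34 18
f 37 34 38
f 20 43 39
f 43 19 35
f 39 35 12
f 43 35 39



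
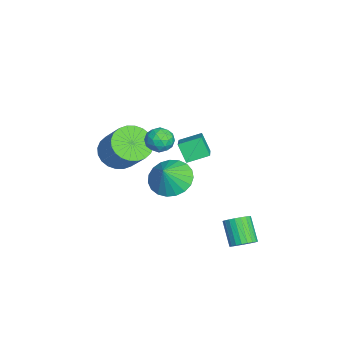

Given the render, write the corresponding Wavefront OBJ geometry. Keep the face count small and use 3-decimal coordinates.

v -2.198 -1.961 -1.636
v -1.403 -2.447 -2.076
v -0.207 -1.784 -0.644
v -1.002 -1.299 -0.204
v -1.386 -2.088 -2.256
v -0.189 -1.425 -0.824
v -1.492 -1.71 -2.342
v -0.296 -1.047 -0.91
v -1.706 -1.37 -2.321
v -0.509 -0.708 -0.889
v -1.994 -1.121 -2.195
v -0.798 -0.458 -0.763
v -2.314 -0.999 -1.984
v -1.118 -0.336 -0.552
v -2.616 -1.024 -1.721
v -1.42 -0.361 -0.289
v -2.855 -1.191 -1.444
v -1.658 -0.529 -0.012
v -2.993 -1.476 -1.196
v -1.797 -0.813 0.236
v -3.011 -1.835 -1.016
v -1.814 -1.172 0.416
v -2.904 -2.213 -0.93
v -1.708 -1.55 0.502
v -2.691 -2.552 -0.951
v -1.494 -1.89 0.481
v -2.402 -2.802 -1.077
v -1.206 -2.139 0.355
v -2.082 -2.924 -1.288
v -0.886 -2.261 0.144
v -1.78 -2.899 -1.551
v -0.584 -2.236 -0.119
v -1.542 -2.731 -1.828
v -0.345 -2.069 -0.396
v 1.648 0.504 2.292
v 2.324 0.313 2.347
v 1.416 -0.473 1.753
v 2.092 -0.664 1.808
v 1.688 -0.632 2.384
v 1.831 -0.028 2.717
v 1.909 -0.132 1.383
v 2.052 0.472 1.716
v 2.485 -0.08 1.785
v 2.349 -0.389 2.403
v 1.391 0.229 1.697
v 1.255 -0.08 2.315
v 2.007 0.494 2.367
v 1.733 -0.654 1.733
v 1.496 -0.635 2.072
v 1.893 -0.747 2.104
v 1.717 0.294 2.584
v 2.114 0.182 2.616
v 1.74 -0.373 2.638
v 1.626 -0.342 1.484
v 2.023 -0.454 1.516
v 1.847 0.587 1.996
v 2.244 0.475 2.028
v 2 0.213 1.462
v 2.499 0.151 2.068
v 2.362 -0.423 1.752
v 2.254 -0.111 1.502
v 2.339 0.244 1.698
v 2.418 -0.03 2.432
v 2.282 -0.605 2.115
v 2.044 -0.586 2.454
v 2.129 -0.231 2.649
v 2.513 -0.261 2.102
v 1.458 0.445 1.985
v 1.322 -0.13 1.668
v 1.611 0.071 1.451
v 1.696 0.426 1.646
v 1.378 0.263 2.348
v 1.241 -0.311 2.032
v 1.401 -0.404 2.402
v 1.486 -0.049 2.598
v 1.227 0.101 1.998
v -0.515 0.432 -2.288
v 0.409 0.675 -2.811
v 0.155 0.068 -1.272
v 0.311 1.067 -2.606
v 0.071 1.349 -2.346
v -0.272 1.473 -2.075
v -0.656 1.417 -1.842
v -1.016 1.19 -1.685
v -1.289 0.832 -1.633
v -1.429 0.405 -1.694
v -1.411 -0.017 -1.857
v -1.237 -0.362 -2.095
v -0.939 -0.569 -2.367
v -0.568 -0.603 -2.624
v -0.187 -0.459 -2.823
v 0.136 -0.16 -2.93
v 0.347 0.241 -2.926
v 2.701 3.631 -4.415
v 3.151 3.78 -3.971
v 2.23 3.499 -2.941
v 1.779 3.349 -3.385
v 3.032 4.019 -4.012
v 2.11 3.738 -2.983
v 2.855 4.191 -4.124
v 1.934 3.91 -3.094
v 2.652 4.266 -4.285
v 1.73 3.985 -3.256
v 2.457 4.231 -4.469
v 1.535 3.949 -3.44
v 2.304 4.092 -4.644
v 1.383 3.811 -3.614
v 2.22 3.873 -4.779
v 1.299 3.592 -3.749
v 2.219 3.613 -4.851
v 1.298 3.332 -3.821
v 2.301 3.355 -4.847
v 1.38 3.074 -3.818
v 2.453 3.145 -4.769
v 1.531 2.864 -3.74
v 2.647 3.02 -4.63
v 1.725 2.738 -3.6
v 2.85 2.999 -4.453
v 1.929 2.718 -3.424
v 3.028 3.088 -4.27
v 2.107 2.807 -3.24
v 3.149 3.271 -4.112
v 2.228 2.99 -3.082
v 3.193 3.516 -4.006
v 2.271 3.234 -2.976
v 2.222 0.704 1.99
v 2.078 1.734 2.348
v 0.584 0.78 1.112
v 0.44 1.81 1.47
v 2.7 1.07 1.13
v 2.556 2.1 1.488
v 1.062 1.146 0.252
v 0.918 2.176 0.61
f 2 1 5
f 2 5 3
f 3 5 6
f 3 6 4
f 5 1 7
f 5 7 6
f 6 7 8
f 6 8 4
f 7 1 9
f 7 9 8
f 8 9 10
f 8 10 4
f 9 1 11
f 9 11 10
f 10 11 12
f 10 12 4
f 11 1 13
f 11 13 12
f 12 13 14
f 12 14 4
f 13 1 15
f 13 15 14
f 14 15 16
f 14 16 4
f 15 1 17
f 15 17 16
f 16 17 18
f 16 18 4
f 17 1 19
f 17 19 18
f 18 19 20
f 18 20 4
f 19 1 21
f 19 21 20
f 20 21 22
f 20 22 4
f 21 1 23
f 21 23 22
f 22 23 24
f 22 24 4
f 23 1 25
f 23 25 24
f 24 25 26
f 24 26 4
f 25 1 27
f 25 27 26
f 26 27 28
f 26 28 4
f 27 1 29
f 27 29 28
f 28 29 30
f 28 30 4
f 29 1 31
f 29 31 30
f 30 31 32
f 30 32 4
f 31 1 33
f 31 33 32
f 32 33 34
f 32 34 4
f 33 1 2
f 33 2 34
f 34 2 3
f 34 3 4
f 35 72 51
f 72 46 75
f 51 75 40
f 72 75 51
f 35 51 47
f 51 40 52
f 47 52 36
f 51 52 47
f 35 47 56
f 47 36 57
f 56 57 42
f 47 57 56
f 35 56 68
f 56 42 71
f 68 71 45
f 56 71 68
f 35 68 72
f 68 45 76
f 72 76 46
f 68 76 72
f 36 52 63
f 52 40 66
f 63 66 44
f 52 66 63
f 40 75 53
f 75 46 74
f 53 74 39
f 75 74 53
f 46 76 73
f 76 45 69
f 73 69 37
f 76 69 73
f 45 71 70
f 71 42 58
f 70 58 41
f 71 58 70
f 42 57 62
f 57 36 59
f 62 59 43
f 57 59 62
f 38 64 50
f 64 44 65
f 50 65 39
f 64 65 50
f 38 50 48
f 50 39 49
f 48 49 37
f 50 49 48
f 38 48 55
f 48 37 54
f 55 54 41
f 48 54 55
f 38 55 60
f 55 41 61
f 60 61 43
f 55 61 60
f 38 60 64
f 60 43 67
f 64 67 44
f 60 67 64
f 39 65 53
f 65 44 66
f 53 66 40
f 65 66 53
f 37 49 73
f 49 39 74
f 73 74 46
f 49 74 73
f 41 54 70
f 54 37 69
f 70 69 45
f 54 69 70
f 43 61 62
f 61 41 58
f 62 58 42
f 61 58 62
f 44 67 63
f 67 43 59
f 63 59 36
f 67 59 63
f 78 77 80
f 78 80 79
f 80 77 81
f 80 81 79
f 81 77 82
f 81 82 79
f 82 77 83
f 82 83 79
f 83 77 84
f 83 84 79
f 84 77 85
f 84 85 79
f 85 77 86
f 85 86 79
f 86 77 87
f 86 87 79
f 87 77 88
f 87 88 79
f 88 77 89
f 88 89 79
f 89 77 90
f 89 90 79
f 90 77 91
f 90 91 79
f 91 77 92
f 91 92 79
f 92 77 93
f 92 93 79
f 93 77 78
f 93 78 79
f 95 94 98
f 95 98 96
f 96 98 99
f 96 99 97
f 98 94 100
f 98 100 99
f 99 100 101
f 99 101 97
f 100 94 102
f 100 102 101
f 101 102 103
f 101 103 97
f 102 94 104
f 102 104 103
f 103 104 105
f 103 105 97
f 104 94 106
f 104 106 105
f 105 106 107
f 105 107 97
f 106 94 108
f 106 108 107
f 107 108 109
f 107 109 97
f 108 94 110
f 108 110 109
f 109 110 111
f 109 111 97
f 110 94 112
f 110 112 111
f 111 112 113
f 111 113 97
f 112 94 114
f 112 114 113
f 113 114 115
f 113 115 97
f 114 94 116
f 114 116 115
f 115 116 117
f 115 117 97
f 116 94 118
f 116 118 117
f 117 118 119
f 117 119 97
f 118 94 120
f 118 120 119
f 119 120 121
f 119 121 97
f 120 94 122
f 120 122 121
f 121 122 123
f 121 123 97
f 122 94 124
f 122 124 123
f 123 124 125
f 123 125 97
f 124 94 95
f 124 95 125
f 125 95 96
f 125 96 97
f 127 129 126
f 130 127 126
f 126 129 128
f 128 130 126
f 127 133 129
f 131 127 130
f 131 133 127
f 129 133 128
f 132 130 128
f 128 133 132
f 132 131 130
f 133 131 132



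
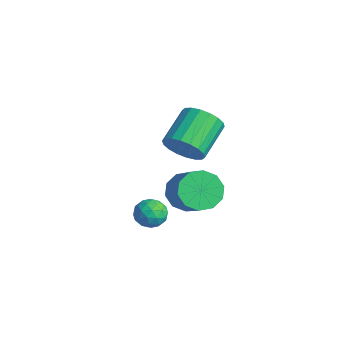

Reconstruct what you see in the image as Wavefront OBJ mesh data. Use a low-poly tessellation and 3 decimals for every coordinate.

v 1.622 0.814 -0.958
v 2.236 1.06 -1.748
v 3.772 0.872 -0.611
v 3.158 0.626 0.178
v 2.079 1.598 -1.446
v 3.615 1.41 -0.309
v 1.747 1.837 -0.958
v 3.283 1.648 0.179
v 1.367 1.684 -0.47
v 2.903 1.496 0.667
v 1.085 1.2 -0.169
v 2.621 1.012 0.968
v 1.008 0.568 -0.169
v 2.544 0.38 0.968
v 1.165 0.03 -0.471
v 2.701 -0.158 0.666
v 1.497 -0.208 -0.959
v 3.033 -0.397 0.178
v 1.877 -0.056 -1.447
v 3.413 -0.244 -0.31
v 2.159 0.428 -1.748
v 3.695 0.24 -0.611
v 2.782 -1.373 -0.605
v 3.331 -1.085 -0.153
v 3.309 -2.495 -0.527
v 3.858 -2.207 -0.075
v 3.137 -2.264 0.184
v 2.812 -1.571 0.136
v 3.828 -2.009 -0.816
v 3.503 -1.316 -0.864
v 3.977 -1.477 -0.283
v 3.55 -1.635 0.335
v 3.09 -1.945 -1.015
v 2.663 -2.103 -0.397
v 3.01 -1.131 -0.386
v 3.63 -2.449 -0.294
v 3.206 -2.483 -0.142
v 3.528 -2.314 0.124
v 2.705 -1.416 -0.216
v 3.027 -1.246 0.05
v 2.914 -1.94 0.248
v 3.613 -2.334 -0.73
v 3.935 -2.164 -0.464
v 3.112 -1.266 -0.804
v 3.434 -1.097 -0.538
v 3.726 -1.64 -0.928
v 3.713 -1.192 -0.196
v 4.022 -1.851 -0.15
v 4.005 -1.735 -0.586
v 3.814 -1.328 -0.614
v 3.461 -1.284 0.167
v 3.771 -1.944 0.213
v 3.348 -1.978 0.365
v 3.156 -1.57 0.337
v 3.841 -1.515 0.091
v 2.869 -1.636 -0.893
v 3.179 -2.296 -0.847
v 3.484 -2.01 -1.017
v 3.292 -1.602 -1.045
v 2.618 -1.729 -0.53
v 2.927 -2.388 -0.484
v 2.826 -2.252 -0.066
v 2.635 -1.845 -0.094
v 2.799 -2.065 -0.771
v 3.674 -0.464 3.403
v 4.049 0.182 2.8
v 3.161 1.55 3.714
v 2.786 0.904 4.317
v 3.684 0.073 2.608
v 2.795 1.441 3.521
v 3.316 -0.142 2.573
v 2.428 1.226 3.486
v 3.02 -0.421 2.702
v 2.131 0.947 3.616
v 2.853 -0.709 2.97
v 1.964 0.66 3.884
v 2.849 -0.948 3.324
v 1.96 0.42 4.238
v 3.008 -1.091 3.694
v 2.119 0.277 4.608
v 3.299 -1.11 4.006
v 2.411 0.258 4.92
v 3.665 -1.001 4.199
v 2.776 0.367 5.112
v 4.032 -0.786 4.234
v 3.144 0.582 5.147
v 4.329 -0.507 4.104
v 3.44 0.861 5.018
v 4.496 -0.22 3.836
v 3.607 1.149 4.75
v 4.5 0.02 3.482
v 3.611 1.388 4.396
v 4.341 0.163 3.112
v 3.452 1.531 4.026
f 2 1 5
f 2 5 3
f 3 5 6
f 3 6 4
f 5 1 7
f 5 7 6
f 6 7 8
f 6 8 4
f 7 1 9
f 7 9 8
f 8 9 10
f 8 10 4
f 9 1 11
f 9 11 10
f 10 11 12
f 10 12 4
f 11 1 13
f 11 13 12
f 12 13 14
f 12 14 4
f 13 1 15
f 13 15 14
f 14 15 16
f 14 16 4
f 15 1 17
f 15 17 16
f 16 17 18
f 16 18 4
f 17 1 19
f 17 19 18
f 18 19 20
f 18 20 4
f 19 1 21
f 19 21 20
f 20 21 22
f 20 22 4
f 21 1 2
f 21 2 22
f 22 2 3
f 22 3 4
f 23 60 39
f 60 34 63
f 39 63 28
f 60 63 39
f 23 39 35
f 39 28 40
f 35 40 24
f 39 40 35
f 23 35 44
f 35 24 45
f 44 45 30
f 35 45 44
f 23 44 56
f 44 30 59
f 56 59 33
f 44 59 56
f 23 56 60
f 56 33 64
f 60 64 34
f 56 64 60
f 24 40 51
f 40 28 54
f 51 54 32
f 40 54 51
f 28 63 41
f 63 34 62
f 41 62 27
f 63 62 41
f 34 64 61
f 64 33 57
f 61 57 25
f 64 57 61
f 33 59 58
f 59 30 46
f 58 46 29
f 59 46 58
f 30 45 50
f 45 24 47
f 50 47 31
f 45 47 50
f 26 52 38
f 52 32 53
f 38 53 27
f 52 53 38
f 26 38 36
f 38 27 37
f 36 37 25
f 38 37 36
f 26 36 43
f 36 25 42
f 43 42 29
f 36 42 43
f 26 43 48
f 43 29 49
f 48 49 31
f 43 49 48
f 26 48 52
f 48 31 55
f 52 55 32
f 48 55 52
f 27 53 41
f 53 32 54
f 41 54 28
f 53 54 41
f 25 37 61
f 37 27 62
f 61 62 34
f 37 62 61
f 29 42 58
f 42 25 57
f 58 57 33
f 42 57 58
f 31 49 50
f 49 29 46
f 50 46 30
f 49 46 50
f 32 55 51
f 55 31 47
f 51 47 24
f 55 47 51
f 66 65 69
f 66 69 67
f 67 69 70
f 67 70 68
f 69 65 71
f 69 71 70
f 70 71 72
f 70 72 68
f 71 65 73
f 71 73 72
f 72 73 74
f 72 74 68
f 73 65 75
f 73 75 74
f 74 75 76
f 74 76 68
f 75 65 77
f 75 77 76
f 76 77 78
f 76 78 68
f 77 65 79
f 77 79 78
f 78 79 80
f 78 80 68
f 79 65 81
f 79 81 80
f 80 81 82
f 80 82 68
f 81 65 83
f 81 83 82
f 82 83 84
f 82 84 68
f 83 65 85
f 83 85 84
f 84 85 86
f 84 86 68
f 85 65 87
f 85 87 86
f 86 87 88
f 86 88 68
f 87 65 89
f 87 89 88
f 88 89 90
f 88 90 68
f 89 65 91
f 89 91 90
f 90 91 92
f 90 92 68
f 91 65 93
f 91 93 92
f 92 93 94
f 92 94 68
f 93 65 66
f 93 66 94
f 94 66 67
f 94 67 68



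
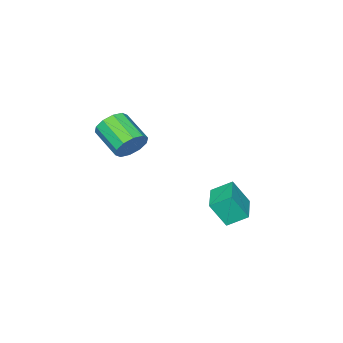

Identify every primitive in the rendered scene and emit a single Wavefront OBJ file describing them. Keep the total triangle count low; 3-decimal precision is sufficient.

v 0.056 -2.122 0.021
v 0.442 -2.605 -0.84
v 0.029 -4.501 0.038
v -0.356 -4.018 0.899
v 0.936 -2.518 -0.419
v 0.523 -4.413 0.46
v 1.094 -2.279 0.17
v 0.681 -4.175 1.049
v 0.856 -1.98 0.702
v 0.443 -3.876 1.581
v 0.312 -1.736 0.974
v -0.101 -3.632 1.853
v -0.329 -1.639 0.882
v -0.742 -3.535 1.76
v -0.823 -1.727 0.46
v -1.236 -3.622 1.339
v -0.981 -1.965 -0.129
v -1.394 -3.861 0.75
v -0.743 -2.264 -0.661
v -1.156 -4.16 0.218
v -0.199 -2.508 -0.933
v -0.612 -4.404 -0.054
v -2.03 1.73 -2.877
v -2.769 2.668 -2.147
v -2.582 2.484 -4.404
v -3.321 3.422 -3.674
v -0.519 2.898 -2.846
v -1.258 3.836 -2.116
v -1.071 3.652 -4.373
v -1.81 4.59 -3.643
f 2 1 5
f 2 5 3
f 3 5 6
f 3 6 4
f 5 1 7
f 5 7 6
f 6 7 8
f 6 8 4
f 7 1 9
f 7 9 8
f 8 9 10
f 8 10 4
f 9 1 11
f 9 11 10
f 10 11 12
f 10 12 4
f 11 1 13
f 11 13 12
f 12 13 14
f 12 14 4
f 13 1 15
f 13 15 14
f 14 15 16
f 14 16 4
f 15 1 17
f 15 17 16
f 16 17 18
f 16 18 4
f 17 1 19
f 17 19 18
f 18 19 20
f 18 20 4
f 19 1 21
f 19 21 20
f 20 21 22
f 20 22 4
f 21 1 2
f 21 2 22
f 22 2 3
f 22 3 4
f 24 26 23
f 27 24 23
f 23 26 25
f 25 27 23
f 24 30 26
f 28 24 27
f 28 30 24
f 26 30 25
f 29 27 25
f 25 30 29
f 29 28 27
f 30 28 29



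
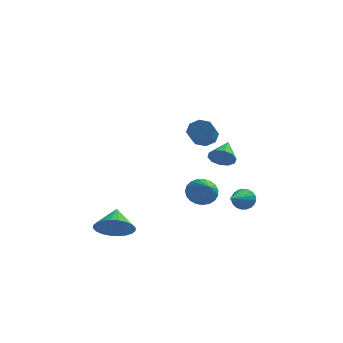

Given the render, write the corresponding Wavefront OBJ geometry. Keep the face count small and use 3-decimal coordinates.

v 3.211 3.045 -3.533
v 3.652 3.157 -3.001
v 2.869 1.415 -2.907
v 3.4 3.252 -2.892
v 3.115 3.311 -2.893
v 2.847 3.325 -3.005
v 2.641 3.29 -3.208
v 2.534 3.212 -3.468
v 2.545 3.106 -3.738
v 2.67 2.99 -3.974
v 2.889 2.883 -4.133
v 3.164 2.804 -4.188
v 3.446 2.767 -4.131
v 3.689 2.778 -3.969
v 3.848 2.835 -3.733
v 3.898 2.929 -3.462
v 3.828 3.043 -3.203
v 2.432 -2.299 2.667
v 2.804 -1.954 3.164
v 2.859 -2.917 3.79
v 2.488 -3.261 3.293
v 2.268 -1.929 3.25
v 2.323 -2.892 3.876
v 1.828 -2.12 2.995
v 1.884 -3.083 3.621
v 1.743 -2.416 2.547
v 1.798 -3.379 3.173
v 2.061 -2.643 2.17
v 2.116 -3.606 2.796
v 2.597 -2.668 2.084
v 2.652 -3.631 2.71
v 3.036 -2.477 2.339
v 3.092 -3.44 2.965
v 3.122 -2.181 2.787
v 3.177 -3.144 3.413
v -1.914 -3.153 -3.724
v -1.159 -3.553 -3.08
v -2.106 -2.087 -2.836
v -0.932 -3.306 -3.328
v -0.854 -3.035 -3.636
v -0.937 -2.782 -3.957
v -1.17 -2.585 -4.243
v -1.515 -2.475 -4.45
v -1.921 -2.468 -4.546
v -2.326 -2.565 -4.518
v -2.668 -2.752 -4.368
v -2.896 -3 -4.12
v -2.974 -3.27 -3.812
v -2.89 -3.523 -3.491
v -2.658 -3.72 -3.205
v -2.312 -3.83 -2.998
v -1.906 -3.837 -2.901
v -1.501 -3.74 -2.93
v 2.471 1.226 -0.033
v 2.73 1.58 -0.653
v 2.509 2.434 0.673
v 2.26 1.598 -0.66
v 1.871 1.475 -0.428
v 1.712 1.256 -0.044
v 1.842 1.026 0.344
v 2.212 0.872 0.588
v 2.682 0.853 0.595
v 3.07 0.976 0.362
v 3.23 1.195 -0.021
v 3.1 1.426 -0.409
v 1.875 -0.552 -1.82
v 2.551 -0.523 -2.35
v 2.585 -1.768 -0.98
v 2.646 -0.291 -2.095
v 2.608 -0.104 -1.793
v 2.443 0.005 -1.495
v 2.18 0.018 -1.254
v 1.864 -0.067 -1.11
v 1.549 -0.237 -1.089
v 1.291 -0.461 -1.195
v 1.134 -0.701 -1.409
v 1.105 -0.915 -1.694
v 1.209 -1.066 -2.001
v 1.428 -1.129 -2.276
v 1.724 -1.092 -2.473
v 2.047 -0.961 -2.557
v 2.339 -0.76 -2.514
f 2 1 4
f 2 4 3
f 4 1 5
f 4 5 3
f 5 1 6
f 5 6 3
f 6 1 7
f 6 7 3
f 7 1 8
f 7 8 3
f 8 1 9
f 8 9 3
f 9 1 10
f 9 10 3
f 10 1 11
f 10 11 3
f 11 1 12
f 11 12 3
f 12 1 13
f 12 13 3
f 13 1 14
f 13 14 3
f 14 1 15
f 14 15 3
f 15 1 16
f 15 16 3
f 16 1 17
f 16 17 3
f 17 1 2
f 17 2 3
f 19 18 22
f 19 22 20
f 20 22 23
f 20 23 21
f 22 18 24
f 22 24 23
f 23 24 25
f 23 25 21
f 24 18 26
f 24 26 25
f 25 26 27
f 25 27 21
f 26 18 28
f 26 28 27
f 27 28 29
f 27 29 21
f 28 18 30
f 28 30 29
f 29 30 31
f 29 31 21
f 30 18 32
f 30 32 31
f 31 32 33
f 31 33 21
f 32 18 34
f 32 34 33
f 33 34 35
f 33 35 21
f 34 18 19
f 34 19 35
f 35 19 20
f 35 20 21
f 37 36 39
f 37 39 38
f 39 36 40
f 39 40 38
f 40 36 41
f 40 41 38
f 41 36 42
f 41 42 38
f 42 36 43
f 42 43 38
f 43 36 44
f 43 44 38
f 44 36 45
f 44 45 38
f 45 36 46
f 45 46 38
f 46 36 47
f 46 47 38
f 47 36 48
f 47 48 38
f 48 36 49
f 48 49 38
f 49 36 50
f 49 50 38
f 50 36 51
f 50 51 38
f 51 36 52
f 51 52 38
f 52 36 53
f 52 53 38
f 53 36 37
f 53 37 38
f 55 54 57
f 55 57 56
f 57 54 58
f 57 58 56
f 58 54 59
f 58 59 56
f 59 54 60
f 59 60 56
f 60 54 61
f 60 61 56
f 61 54 62
f 61 62 56
f 62 54 63
f 62 63 56
f 63 54 64
f 63 64 56
f 64 54 65
f 64 65 56
f 65 54 55
f 65 55 56
f 67 66 69
f 67 69 68
f 69 66 70
f 69 70 68
f 70 66 71
f 70 71 68
f 71 66 72
f 71 72 68
f 72 66 73
f 72 73 68
f 73 66 74
f 73 74 68
f 74 66 75
f 74 75 68
f 75 66 76
f 75 76 68
f 76 66 77
f 76 77 68
f 77 66 78
f 77 78 68
f 78 66 79
f 78 79 68
f 79 66 80
f 79 80 68
f 80 66 81
f 80 81 68
f 81 66 82
f 81 82 68
f 82 66 67
f 82 67 68



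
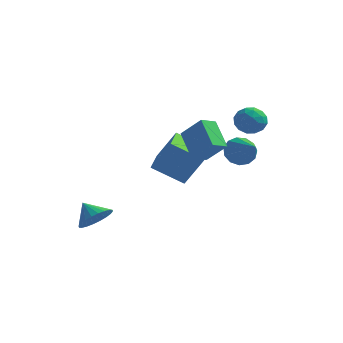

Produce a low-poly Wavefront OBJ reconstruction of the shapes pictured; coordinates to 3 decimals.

v 2.315 3.463 1.854
v 3.093 3.701 2.14
v 2.747 2.139 1.78
v 3.525 2.377 2.066
v 2.844 2.406 2.594
v 2.577 3.224 2.64
v 3.263 2.616 1.28
v 2.996 3.434 1.326
v 3.679 3.177 1.785
v 3.42 3.048 2.597
v 2.42 2.792 1.323
v 2.161 2.663 2.135
v 2.666 3.698 2.003
v 3.174 2.142 1.917
v 2.774 2.159 2.227
v 3.231 2.299 2.395
v 2.363 3.418 2.297
v 2.82 3.558 2.465
v 2.674 2.797 2.732
v 3.02 2.282 1.455
v 3.477 2.422 1.623
v 2.609 3.541 1.525
v 3.066 3.681 1.693
v 3.166 3.043 1.188
v 3.467 3.53 1.963
v 3.722 2.752 1.92
v 3.568 2.892 1.458
v 3.41 3.374 1.484
v 3.315 3.454 2.44
v 3.569 2.676 2.397
v 3.169 2.693 2.707
v 3.012 3.174 2.734
v 3.66 3.146 2.232
v 2.271 3.164 1.523
v 2.525 2.386 1.48
v 2.828 2.666 1.186
v 2.671 3.147 1.213
v 2.118 3.088 2
v 2.373 2.31 1.957
v 2.43 2.466 2.436
v 2.272 2.948 2.462
v 2.18 2.694 1.688
v -0.956 -0.007 -0.659
v -0.082 0.315 0.904
v -1.548 2.068 -0.756
v -0.674 2.39 0.808
v 0.594 0.39 -1.608
v 1.468 0.712 -0.044
v 0.002 2.465 -1.704
v 0.876 2.787 -0.141
v 2.013 3.985 -0.588
v 2.678 4.286 -1.079
v 3.287 2.695 0.348
v 2.666 4.569 -0.672
v 2.446 4.666 -0.238
v 2.089 4.547 0.084
v 1.707 4.25 0.193
v 1.423 3.868 0.055
v 1.326 3.523 -0.288
v 1.447 3.325 -0.726
v 1.748 3.336 -1.12
v 2.133 3.553 -1.345
v 2.479 3.907 -1.33
v 1.31 -0.434 0.448
v 0.341 0.534 1.554
v 1.726 0.337 0.137
v 0.758 1.305 1.243
v 2.402 -0.585 1.537
v 1.434 0.383 2.643
v 2.819 0.186 1.226
v 1.85 1.154 2.332
v -3.42 -0.898 -4.108
v -2.834 -1.148 -3.39
v -4.26 -0.582 -3.312
v -2.742 -0.787 -3.437
v -2.754 -0.444 -3.586
v -2.868 -0.17 -3.815
v -3.065 -0.007 -4.088
v -3.316 0.021 -4.365
v -3.584 -0.092 -4.602
v -3.826 -0.327 -4.764
v -4.006 -0.649 -4.826
v -4.097 -1.009 -4.779
v -4.086 -1.353 -4.63
v -3.972 -1.627 -4.401
v -3.775 -1.79 -4.128
v -3.523 -1.818 -3.852
v -3.256 -1.705 -3.614
v -3.014 -1.47 -3.452
f 1 38 17
f 38 12 41
f 17 41 6
f 38 41 17
f 1 17 13
f 17 6 18
f 13 18 2
f 17 18 13
f 1 13 22
f 13 2 23
f 22 23 8
f 13 23 22
f 1 22 34
f 22 8 37
f 34 37 11
f 22 37 34
f 1 34 38
f 34 11 42
f 38 42 12
f 34 42 38
f 2 18 29
f 18 6 32
f 29 32 10
f 18 32 29
f 6 41 19
f 41 12 40
f 19 40 5
f 41 40 19
f 12 42 39
f 42 11 35
f 39 35 3
f 42 35 39
f 11 37 36
f 37 8 24
f 36 24 7
f 37 24 36
f 8 23 28
f 23 2 25
f 28 25 9
f 23 25 28
f 4 30 16
f 30 10 31
f 16 31 5
f 30 31 16
f 4 16 14
f 16 5 15
f 14 15 3
f 16 15 14
f 4 14 21
f 14 3 20
f 21 20 7
f 14 20 21
f 4 21 26
f 21 7 27
f 26 27 9
f 21 27 26
f 4 26 30
f 26 9 33
f 30 33 10
f 26 33 30
f 5 31 19
f 31 10 32
f 19 32 6
f 31 32 19
f 3 15 39
f 15 5 40
f 39 40 12
f 15 40 39
f 7 20 36
f 20 3 35
f 36 35 11
f 20 35 36
f 9 27 28
f 27 7 24
f 28 24 8
f 27 24 28
f 10 33 29
f 33 9 25
f 29 25 2
f 33 25 29
f 44 46 43
f 47 44 43
f 43 46 45
f 45 47 43
f 44 50 46
f 48 44 47
f 48 50 44
f 46 50 45
f 49 47 45
f 45 50 49
f 49 48 47
f 50 48 49
f 52 51 54
f 52 54 53
f 54 51 55
f 54 55 53
f 55 51 56
f 55 56 53
f 56 51 57
f 56 57 53
f 57 51 58
f 57 58 53
f 58 51 59
f 58 59 53
f 59 51 60
f 59 60 53
f 60 51 61
f 60 61 53
f 61 51 62
f 61 62 53
f 62 51 63
f 62 63 53
f 63 51 52
f 63 52 53
f 65 67 64
f 68 65 64
f 64 67 66
f 66 68 64
f 65 71 67
f 69 65 68
f 69 71 65
f 67 71 66
f 70 68 66
f 66 71 70
f 70 69 68
f 71 69 70
f 73 72 75
f 73 75 74
f 75 72 76
f 75 76 74
f 76 72 77
f 76 77 74
f 77 72 78
f 77 78 74
f 78 72 79
f 78 79 74
f 79 72 80
f 79 80 74
f 80 72 81
f 80 81 74
f 81 72 82
f 81 82 74
f 82 72 83
f 82 83 74
f 83 72 84
f 83 84 74
f 84 72 85
f 84 85 74
f 85 72 86
f 85 86 74
f 86 72 87
f 86 87 74
f 87 72 88
f 87 88 74
f 88 72 89
f 88 89 74
f 89 72 73
f 89 73 74



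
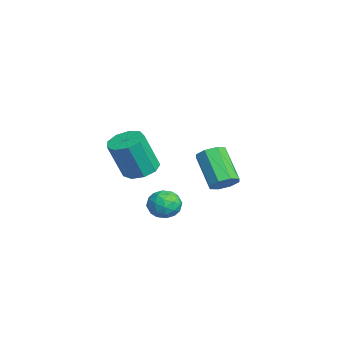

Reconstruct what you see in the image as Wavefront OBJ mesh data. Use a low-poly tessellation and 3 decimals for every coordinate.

v 1.605 -0.104 0.516
v 2.537 -0.04 0.415
v 2.808 -0.791 2.444
v 1.875 -0.856 2.544
v 2.303 0.511 0.65
v 2.573 -0.24 2.679
v 1.742 0.773 0.823
v 2.012 0.022 2.851
v 1.117 0.626 0.851
v 1.387 -0.126 2.88
v 0.72 0.136 0.723
v 0.99 -0.615 2.751
v 0.737 -0.466 0.497
v 1.008 -1.217 2.526
v 1.161 -0.899 0.281
v 1.431 -1.65 2.309
v 1.792 -0.96 0.174
v 2.062 -1.711 2.203
v 2.335 -0.621 0.227
v 2.606 -1.372 2.256
v -1.253 4.223 -2.04
v -0.741 4.457 -1.443
v -2.255 3.952 0.056
v -2.767 3.717 -0.54
v -1.101 4.927 -1.649
v -2.616 4.422 -0.15
v -1.551 4.985 -2.083
v -3.065 4.48 -0.584
v -1.825 4.596 -2.492
v -3.34 4.091 -0.993
v -1.765 3.988 -2.636
v -3.279 3.483 -1.137
v -1.404 3.518 -2.43
v -2.919 3.013 -0.931
v -0.955 3.46 -1.996
v -2.469 2.955 -0.497
v -0.68 3.849 -1.587
v -2.195 3.344 -0.088
v 3.991 1.242 -1.451
v 4.598 0.75 -1.062
v 3.022 0.77 -0.538
v 3.629 0.278 -0.149
v 3.663 1.147 -0.081
v 4.262 1.439 -0.645
v 3.358 0.081 -0.955
v 3.957 0.373 -1.519
v 4.206 0.032 -0.755
v 4.395 0.691 -0.215
v 3.225 0.829 -1.385
v 3.414 1.488 -0.845
v 4.379 1.037 -1.337
v 3.241 0.483 -0.263
v 3.261 0.994 -0.223
v 3.617 0.704 0.005
v 4.182 1.442 -1.091
v 4.538 1.153 -0.863
v 3.989 1.387 -0.286
v 3.082 0.367 -0.737
v 3.438 0.078 -0.509
v 4.003 0.816 -1.605
v 4.359 0.526 -1.377
v 3.631 0.133 -1.314
v 4.506 0.326 -0.928
v 3.937 0.049 -0.391
v 3.777 -0.067 -0.865
v 4.129 0.105 -1.197
v 4.617 0.713 -0.61
v 4.047 0.436 -0.074
v 4.067 0.947 -0.033
v 4.419 1.118 -0.365
v 4.387 0.292 -0.43
v 3.573 1.084 -1.526
v 3.003 0.807 -0.99
v 3.201 0.402 -1.235
v 3.553 0.573 -1.567
v 3.683 1.471 -1.209
v 3.114 1.194 -0.672
v 3.491 1.415 -0.403
v 3.843 1.587 -0.735
v 3.233 1.228 -1.17
f 2 1 5
f 2 5 3
f 3 5 6
f 3 6 4
f 5 1 7
f 5 7 6
f 6 7 8
f 6 8 4
f 7 1 9
f 7 9 8
f 8 9 10
f 8 10 4
f 9 1 11
f 9 11 10
f 10 11 12
f 10 12 4
f 11 1 13
f 11 13 12
f 12 13 14
f 12 14 4
f 13 1 15
f 13 15 14
f 14 15 16
f 14 16 4
f 15 1 17
f 15 17 16
f 16 17 18
f 16 18 4
f 17 1 19
f 17 19 18
f 18 19 20
f 18 20 4
f 19 1 2
f 19 2 20
f 20 2 3
f 20 3 4
f 22 21 25
f 22 25 23
f 23 25 26
f 23 26 24
f 25 21 27
f 25 27 26
f 26 27 28
f 26 28 24
f 27 21 29
f 27 29 28
f 28 29 30
f 28 30 24
f 29 21 31
f 29 31 30
f 30 31 32
f 30 32 24
f 31 21 33
f 31 33 32
f 32 33 34
f 32 34 24
f 33 21 35
f 33 35 34
f 34 35 36
f 34 36 24
f 35 21 37
f 35 37 36
f 36 37 38
f 36 38 24
f 37 21 22
f 37 22 38
f 38 22 23
f 38 23 24
f 39 76 55
f 76 50 79
f 55 79 44
f 76 79 55
f 39 55 51
f 55 44 56
f 51 56 40
f 55 56 51
f 39 51 60
f 51 40 61
f 60 61 46
f 51 61 60
f 39 60 72
f 60 46 75
f 72 75 49
f 60 75 72
f 39 72 76
f 72 49 80
f 76 80 50
f 72 80 76
f 40 56 67
f 56 44 70
f 67 70 48
f 56 70 67
f 44 79 57
f 79 50 78
f 57 78 43
f 79 78 57
f 50 80 77
f 80 49 73
f 77 73 41
f 80 73 77
f 49 75 74
f 75 46 62
f 74 62 45
f 75 62 74
f 46 61 66
f 61 40 63
f 66 63 47
f 61 63 66
f 42 68 54
f 68 48 69
f 54 69 43
f 68 69 54
f 42 54 52
f 54 43 53
f 52 53 41
f 54 53 52
f 42 52 59
f 52 41 58
f 59 58 45
f 52 58 59
f 42 59 64
f 59 45 65
f 64 65 47
f 59 65 64
f 42 64 68
f 64 47 71
f 68 71 48
f 64 71 68
f 43 69 57
f 69 48 70
f 57 70 44
f 69 70 57
f 41 53 77
f 53 43 78
f 77 78 50
f 53 78 77
f 45 58 74
f 58 41 73
f 74 73 49
f 58 73 74
f 47 65 66
f 65 45 62
f 66 62 46
f 65 62 66
f 48 71 67
f 71 47 63
f 67 63 40
f 71 63 67



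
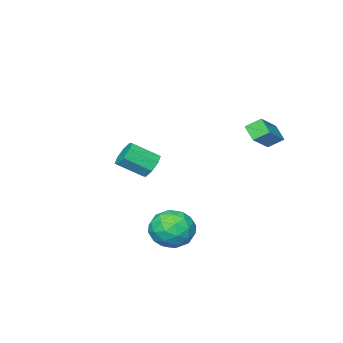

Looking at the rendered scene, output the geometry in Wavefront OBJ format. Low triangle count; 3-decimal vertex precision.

v -0.852 -2.631 -1.706
v -0.53 -2.912 -2.382
v 0.515 -3.81 -1.511
v 0.192 -3.529 -0.834
v -0.255 -2.401 -2.185
v 0.79 -3.299 -1.314
v -0.33 -2.025 -1.708
v 0.715 -2.923 -0.837
v -0.711 -2.004 -1.229
v 0.334 -2.902 -0.358
v -1.175 -2.35 -1.029
v -0.13 -3.248 -0.158
v -1.45 -2.861 -1.226
v -0.405 -3.759 -0.355
v -1.375 -3.237 -1.703
v -0.33 -4.135 -0.832
v -0.994 -3.258 -2.182
v 0.051 -4.156 -1.311
v 2.367 3.269 -2.334
v 3.403 3.133 -2.878
v 1.577 2.007 -3.522
v 2.613 1.871 -4.066
v 2.468 1.475 -2.967
v 2.957 2.255 -2.232
v 2.023 2.885 -4.168
v 2.512 3.665 -3.433
v 3.19 2.895 -4.011
v 3.465 2.024 -3.269
v 1.515 3.116 -3.131
v 1.79 2.245 -2.389
v 2.955 3.312 -2.501
v 2.025 1.828 -3.899
v 1.941 1.595 -3.252
v 2.549 1.515 -3.572
v 2.692 2.796 -2.122
v 3.301 2.716 -2.441
v 2.752 1.741 -2.494
v 1.679 2.424 -3.959
v 2.288 2.344 -4.278
v 2.431 3.625 -2.828
v 3.039 3.545 -3.148
v 2.228 3.399 -3.906
v 3.438 3.092 -3.487
v 2.974 2.35 -4.186
v 2.627 2.946 -4.246
v 2.914 3.405 -3.814
v 3.6 2.58 -3.051
v 3.135 1.838 -3.75
v 3.051 1.605 -3.103
v 3.338 2.064 -2.671
v 3.475 2.44 -3.717
v 1.845 3.302 -2.65
v 1.38 2.56 -3.349
v 1.642 3.076 -3.729
v 1.929 3.535 -3.297
v 2.006 2.79 -2.214
v 1.542 2.048 -2.913
v 2.066 1.735 -2.586
v 2.353 2.194 -2.154
v 1.505 2.7 -2.683
v -3.883 3.35 1.024
v -4.069 2.607 1.634
v -2.474 3.775 1.971
v -2.66 3.032 2.581
v -3.36 2.788 0.499
v -3.546 2.045 1.109
v -1.951 3.213 1.446
v -2.137 2.47 2.056
f 2 1 5
f 2 5 3
f 3 5 6
f 3 6 4
f 5 1 7
f 5 7 6
f 6 7 8
f 6 8 4
f 7 1 9
f 7 9 8
f 8 9 10
f 8 10 4
f 9 1 11
f 9 11 10
f 10 11 12
f 10 12 4
f 11 1 13
f 11 13 12
f 12 13 14
f 12 14 4
f 13 1 15
f 13 15 14
f 14 15 16
f 14 16 4
f 15 1 17
f 15 17 16
f 16 17 18
f 16 18 4
f 17 1 2
f 17 2 18
f 18 2 3
f 18 3 4
f 19 56 35
f 56 30 59
f 35 59 24
f 56 59 35
f 19 35 31
f 35 24 36
f 31 36 20
f 35 36 31
f 19 31 40
f 31 20 41
f 40 41 26
f 31 41 40
f 19 40 52
f 40 26 55
f 52 55 29
f 40 55 52
f 19 52 56
f 52 29 60
f 56 60 30
f 52 60 56
f 20 36 47
f 36 24 50
f 47 50 28
f 36 50 47
f 24 59 37
f 59 30 58
f 37 58 23
f 59 58 37
f 30 60 57
f 60 29 53
f 57 53 21
f 60 53 57
f 29 55 54
f 55 26 42
f 54 42 25
f 55 42 54
f 26 41 46
f 41 20 43
f 46 43 27
f 41 43 46
f 22 48 34
f 48 28 49
f 34 49 23
f 48 49 34
f 22 34 32
f 34 23 33
f 32 33 21
f 34 33 32
f 22 32 39
f 32 21 38
f 39 38 25
f 32 38 39
f 22 39 44
f 39 25 45
f 44 45 27
f 39 45 44
f 22 44 48
f 44 27 51
f 48 51 28
f 44 51 48
f 23 49 37
f 49 28 50
f 37 50 24
f 49 50 37
f 21 33 57
f 33 23 58
f 57 58 30
f 33 58 57
f 25 38 54
f 38 21 53
f 54 53 29
f 38 53 54
f 27 45 46
f 45 25 42
f 46 42 26
f 45 42 46
f 28 51 47
f 51 27 43
f 47 43 20
f 51 43 47
f 62 64 61
f 65 62 61
f 61 64 63
f 63 65 61
f 62 68 64
f 66 62 65
f 66 68 62
f 64 68 63
f 67 65 63
f 63 68 67
f 67 66 65
f 68 66 67



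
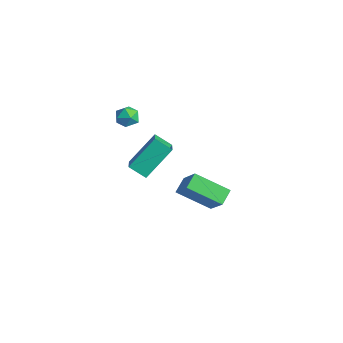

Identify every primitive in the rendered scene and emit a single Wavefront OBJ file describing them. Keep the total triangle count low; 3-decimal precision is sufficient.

v -2.799 -0.865 -4.733
v -3.516 -1.47 -4.138
v -2.881 0.712 -3.23
v -3.598 0.107 -2.635
v -1.502 -1.587 -3.905
v -2.219 -2.192 -3.31
v -1.584 -0.01 -2.402
v -2.301 -0.615 -1.807
v 3.522 -2.169 -0.726
v 3.096 -1.463 -0.276
v 2.334 -2.087 -1.981
v 1.908 -1.381 -1.53
v 4.652 -0.859 -1.71
v 4.226 -0.153 -1.259
v 3.464 -0.777 -2.964
v 3.038 -0.071 -2.514
v -2.193 -1.628 0.84
v -1.839 -2.234 0.772
v -2.981 -2.006 0.108
v -2.627 -2.612 0.04
v -2.95 -2.458 0.647
v -2.463 -2.224 1.1
v -2.357 -2.016 -0.22
v -1.87 -1.782 0.233
v -1.941 -2.473 0.117
v -2.308 -2.747 0.653
v -2.512 -1.493 0.227
v -2.879 -1.767 0.763
f 2 4 1
f 5 2 1
f 1 4 3
f 3 5 1
f 2 8 4
f 6 2 5
f 6 8 2
f 4 8 3
f 7 5 3
f 3 8 7
f 7 6 5
f 8 6 7
f 10 12 9
f 13 10 9
f 9 12 11
f 11 13 9
f 10 16 12
f 14 10 13
f 14 16 10
f 12 16 11
f 15 13 11
f 11 16 15
f 15 14 13
f 16 14 15
f 17 28 22
f 17 22 18
f 17 18 24
f 17 24 27
f 17 27 28
f 18 22 26
f 22 28 21
f 28 27 19
f 27 24 23
f 24 18 25
f 20 26 21
f 20 21 19
f 20 19 23
f 20 23 25
f 20 25 26
f 21 26 22
f 19 21 28
f 23 19 27
f 25 23 24
f 26 25 18

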